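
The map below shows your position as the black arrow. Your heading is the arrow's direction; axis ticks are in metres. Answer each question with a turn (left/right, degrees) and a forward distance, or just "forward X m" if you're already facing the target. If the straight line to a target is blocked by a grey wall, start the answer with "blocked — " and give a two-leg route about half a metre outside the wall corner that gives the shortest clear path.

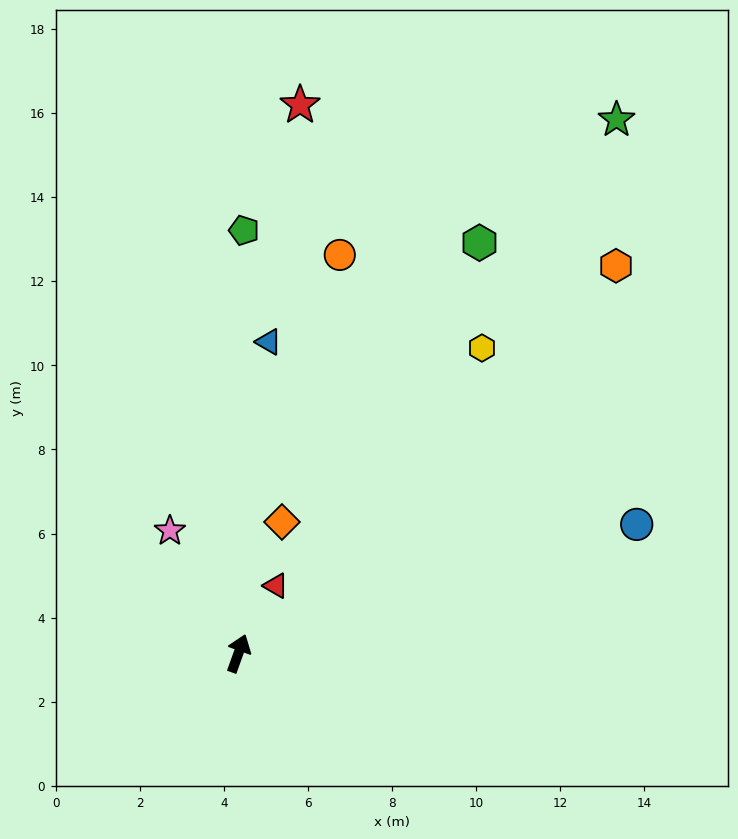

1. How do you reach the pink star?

turn left 49°, forward 3.3 m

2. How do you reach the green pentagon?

turn left 19°, forward 10.1 m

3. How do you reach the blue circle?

turn right 52°, forward 10.0 m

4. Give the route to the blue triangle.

turn left 14°, forward 7.4 m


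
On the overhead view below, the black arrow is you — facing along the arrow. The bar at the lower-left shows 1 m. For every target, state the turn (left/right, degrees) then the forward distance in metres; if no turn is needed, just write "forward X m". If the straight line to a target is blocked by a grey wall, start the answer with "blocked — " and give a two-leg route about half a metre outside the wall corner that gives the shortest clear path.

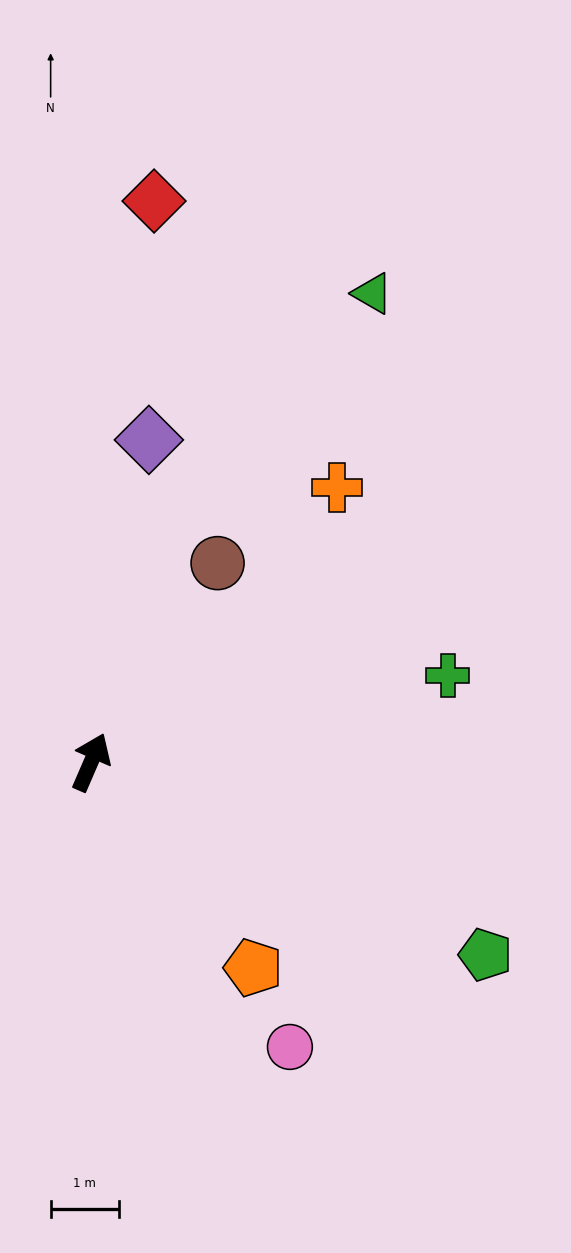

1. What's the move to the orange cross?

turn right 18°, forward 5.4 m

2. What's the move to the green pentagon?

turn right 93°, forward 6.4 m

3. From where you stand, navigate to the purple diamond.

turn left 13°, forward 4.8 m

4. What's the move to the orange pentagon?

turn right 118°, forward 3.8 m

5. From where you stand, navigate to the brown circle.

turn right 9°, forward 3.4 m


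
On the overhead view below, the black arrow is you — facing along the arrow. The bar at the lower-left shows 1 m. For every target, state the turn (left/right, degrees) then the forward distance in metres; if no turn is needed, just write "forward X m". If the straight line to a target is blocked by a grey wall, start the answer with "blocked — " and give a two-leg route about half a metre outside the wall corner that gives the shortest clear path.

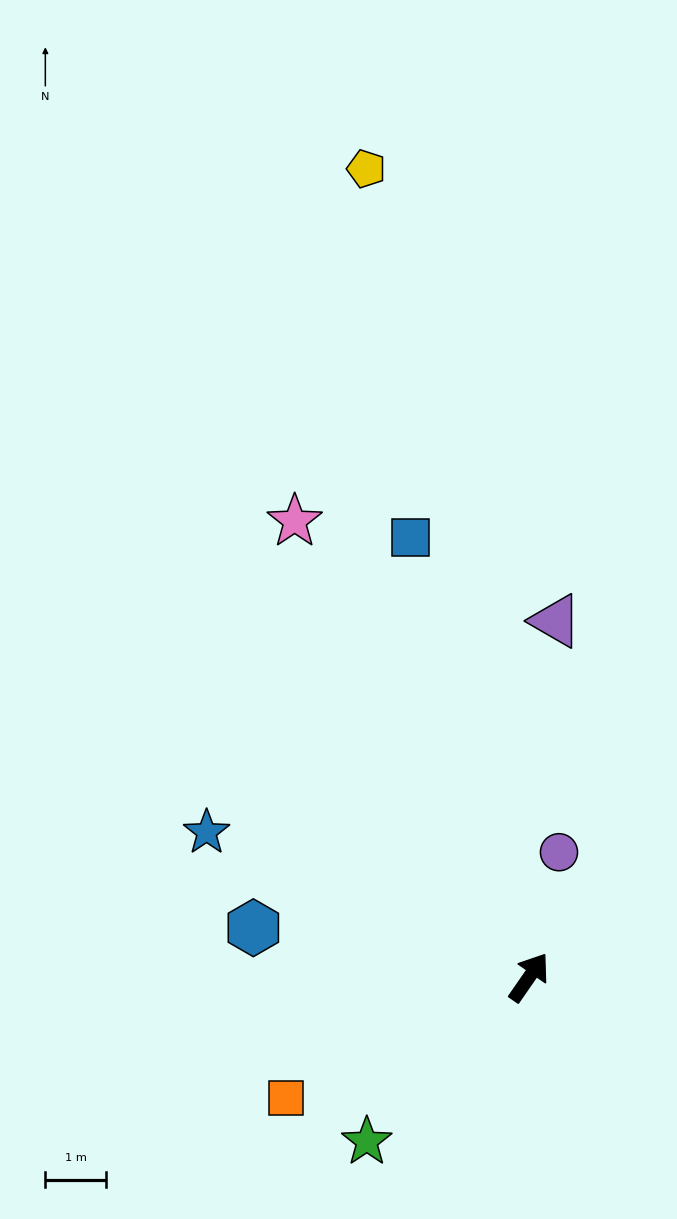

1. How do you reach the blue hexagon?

turn left 115°, forward 4.6 m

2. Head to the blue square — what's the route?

turn left 50°, forward 7.6 m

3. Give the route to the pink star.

turn left 62°, forward 8.5 m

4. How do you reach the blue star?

turn left 100°, forward 5.9 m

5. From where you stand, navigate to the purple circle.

turn left 21°, forward 2.1 m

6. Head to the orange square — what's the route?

turn left 151°, forward 4.5 m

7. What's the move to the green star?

turn left 170°, forward 3.8 m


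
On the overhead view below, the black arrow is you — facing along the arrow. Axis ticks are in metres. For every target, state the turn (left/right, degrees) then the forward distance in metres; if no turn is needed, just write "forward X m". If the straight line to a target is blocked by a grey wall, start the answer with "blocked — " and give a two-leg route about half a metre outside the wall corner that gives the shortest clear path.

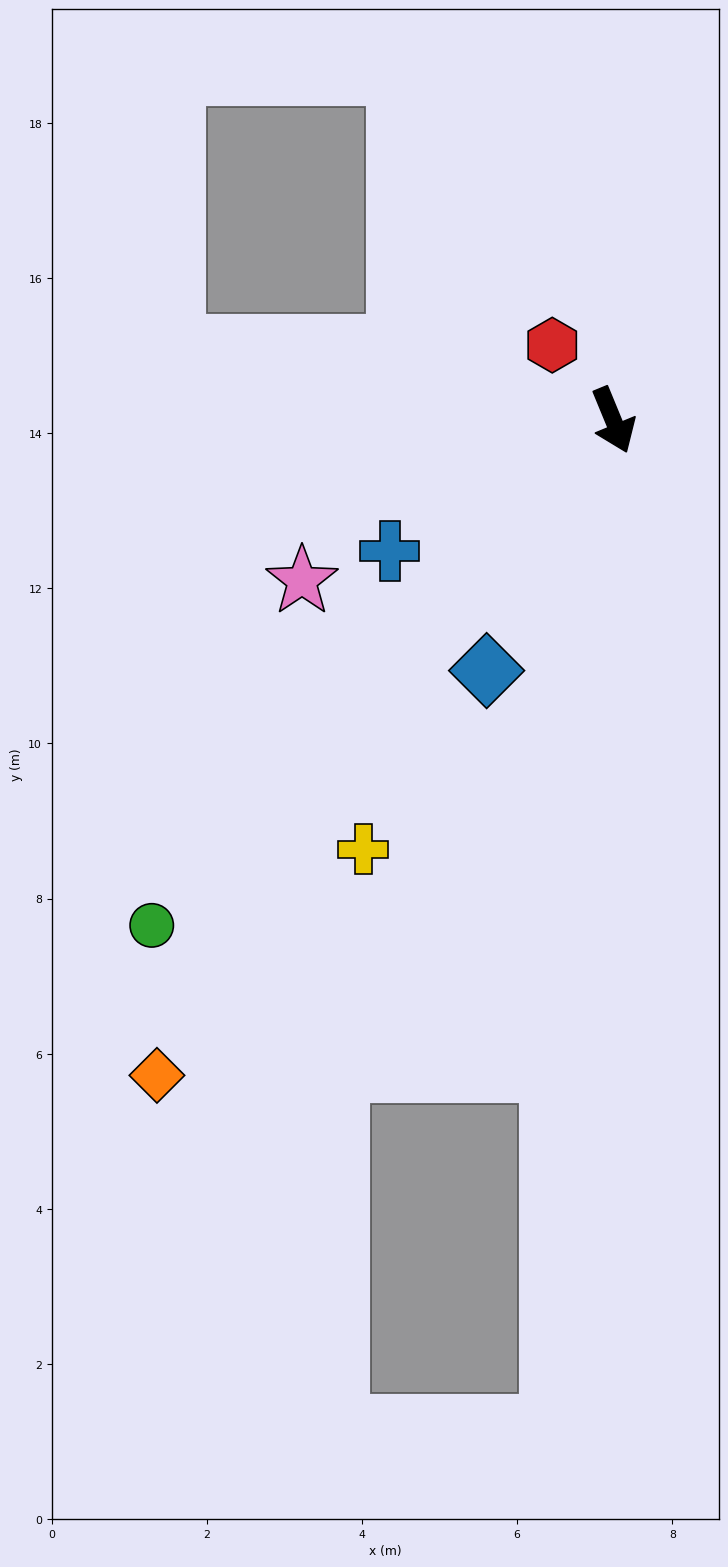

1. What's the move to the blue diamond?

turn right 49°, forward 3.6 m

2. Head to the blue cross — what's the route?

turn right 82°, forward 3.3 m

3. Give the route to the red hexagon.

turn right 163°, forward 1.2 m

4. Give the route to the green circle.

turn right 65°, forward 8.8 m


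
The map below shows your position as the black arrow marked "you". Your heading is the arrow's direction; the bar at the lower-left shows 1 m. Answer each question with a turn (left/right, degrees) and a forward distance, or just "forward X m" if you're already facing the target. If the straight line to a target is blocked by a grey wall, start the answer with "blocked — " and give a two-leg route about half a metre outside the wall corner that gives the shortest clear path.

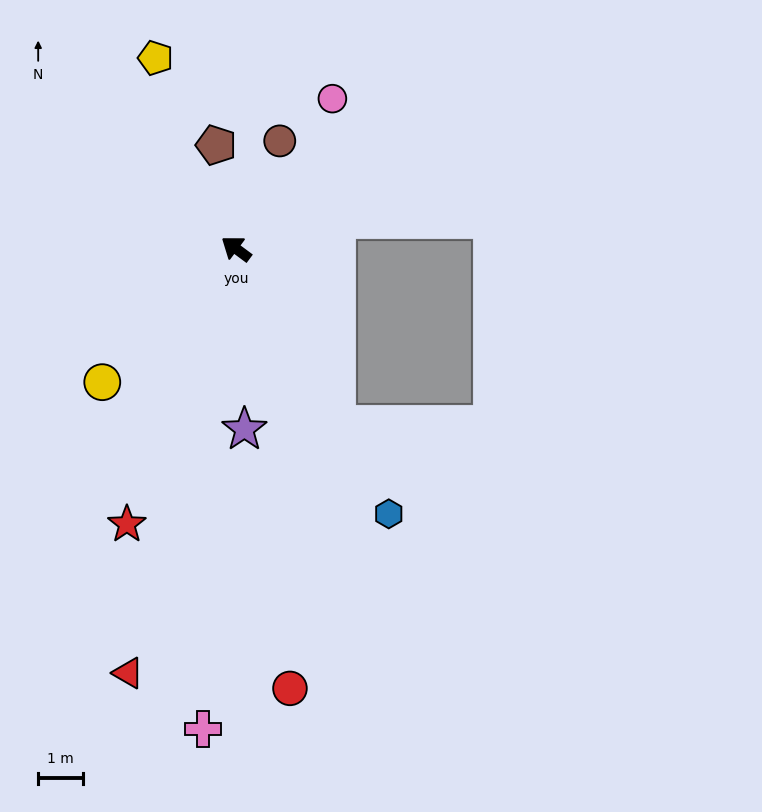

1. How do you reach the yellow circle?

turn left 82°, forward 4.2 m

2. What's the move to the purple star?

turn left 129°, forward 4.0 m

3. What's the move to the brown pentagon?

turn right 43°, forward 2.3 m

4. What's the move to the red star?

turn left 105°, forward 6.6 m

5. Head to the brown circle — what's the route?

turn right 75°, forward 2.6 m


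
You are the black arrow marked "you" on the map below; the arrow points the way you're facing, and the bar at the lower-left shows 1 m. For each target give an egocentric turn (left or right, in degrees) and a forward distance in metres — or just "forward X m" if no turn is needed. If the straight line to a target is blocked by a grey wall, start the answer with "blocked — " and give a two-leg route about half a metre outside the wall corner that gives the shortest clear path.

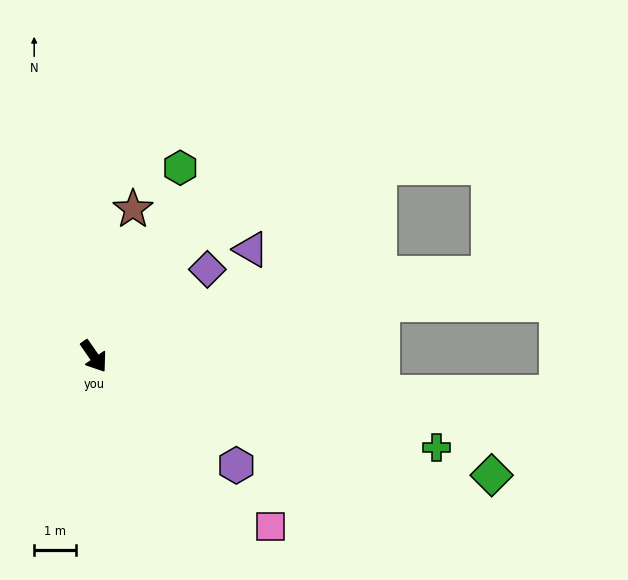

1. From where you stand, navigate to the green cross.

turn left 40°, forward 8.5 m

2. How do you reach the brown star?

turn left 130°, forward 3.7 m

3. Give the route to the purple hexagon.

turn left 18°, forward 4.3 m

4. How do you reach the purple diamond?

turn left 93°, forward 3.4 m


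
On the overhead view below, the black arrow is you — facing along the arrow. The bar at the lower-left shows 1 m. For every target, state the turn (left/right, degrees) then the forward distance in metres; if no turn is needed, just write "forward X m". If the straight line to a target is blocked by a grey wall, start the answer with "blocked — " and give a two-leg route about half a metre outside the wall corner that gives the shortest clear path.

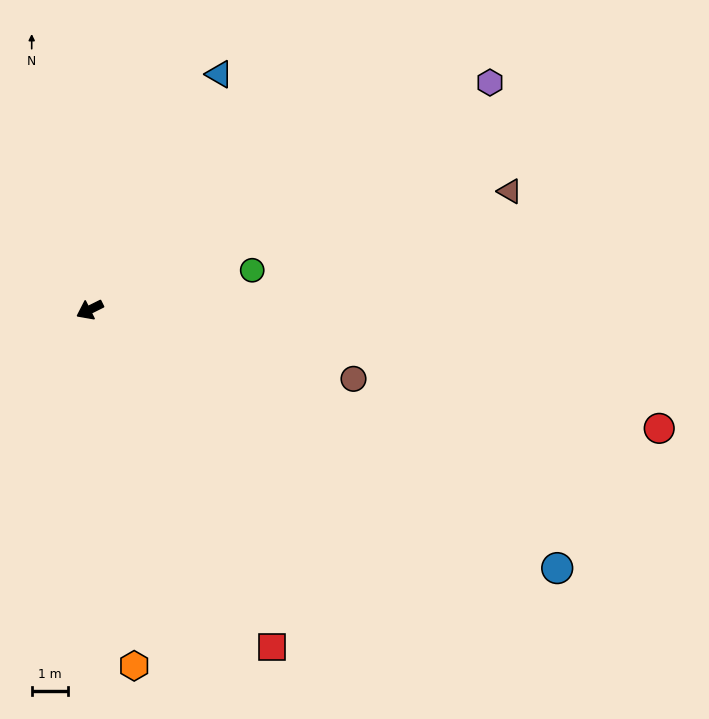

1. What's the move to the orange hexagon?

turn left 71°, forward 9.8 m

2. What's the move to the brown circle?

turn left 139°, forward 7.5 m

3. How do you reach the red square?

turn left 92°, forward 10.5 m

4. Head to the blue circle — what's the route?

turn left 125°, forward 14.6 m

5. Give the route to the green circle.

turn left 167°, forward 4.6 m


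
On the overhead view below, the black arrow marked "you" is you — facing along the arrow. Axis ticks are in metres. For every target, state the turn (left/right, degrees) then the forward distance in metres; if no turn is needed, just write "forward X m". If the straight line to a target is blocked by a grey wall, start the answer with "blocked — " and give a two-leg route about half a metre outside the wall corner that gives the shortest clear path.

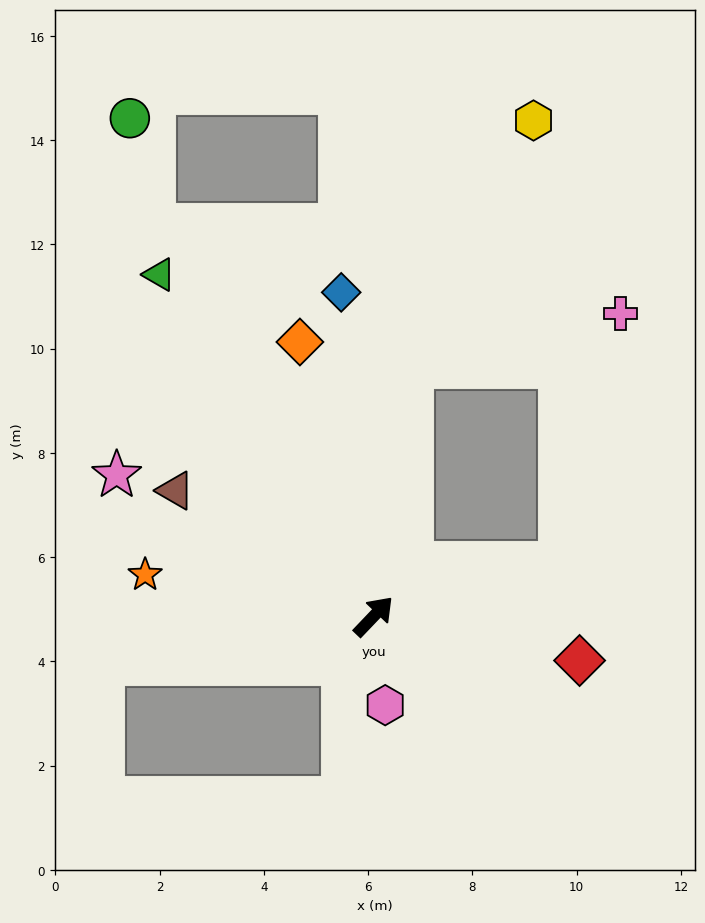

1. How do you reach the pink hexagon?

turn right 129°, forward 1.7 m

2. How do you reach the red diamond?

turn right 58°, forward 4.0 m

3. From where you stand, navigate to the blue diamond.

turn left 49°, forward 6.2 m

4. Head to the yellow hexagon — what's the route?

blocked — turn left 35°, forward 4.8 m, then turn right 18°, forward 5.3 m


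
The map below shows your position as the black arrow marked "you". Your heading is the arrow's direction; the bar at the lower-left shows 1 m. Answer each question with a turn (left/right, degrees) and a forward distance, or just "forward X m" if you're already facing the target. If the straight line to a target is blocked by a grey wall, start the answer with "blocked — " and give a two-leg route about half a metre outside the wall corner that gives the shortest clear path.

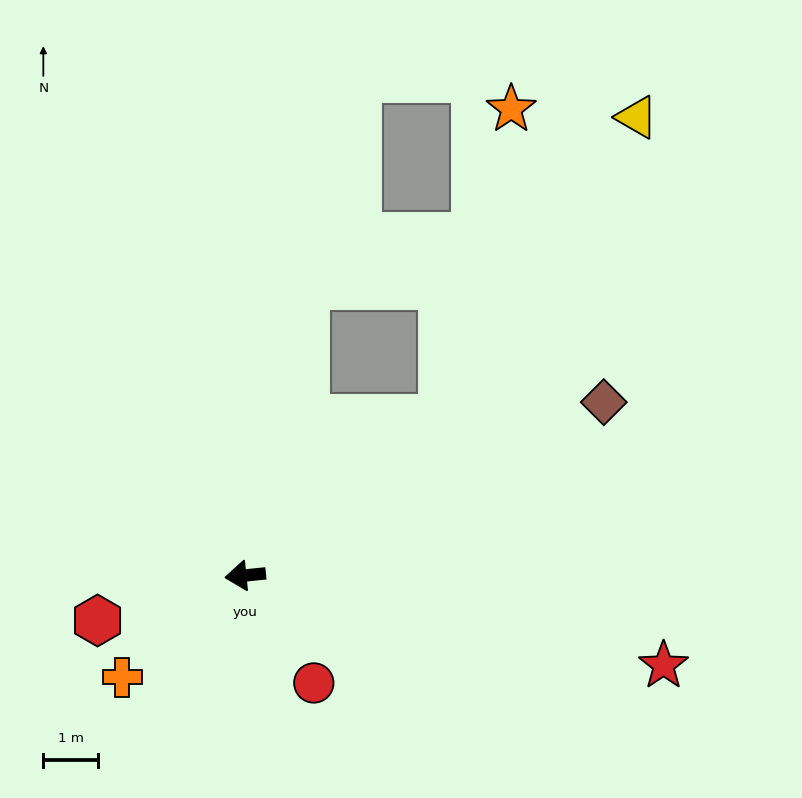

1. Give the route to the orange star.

blocked — turn right 147°, forward 4.7 m, then turn left 38°, forward 5.8 m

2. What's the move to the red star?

turn left 162°, forward 7.9 m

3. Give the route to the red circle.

turn left 117°, forward 2.3 m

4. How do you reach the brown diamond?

turn right 160°, forward 7.3 m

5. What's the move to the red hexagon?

turn left 11°, forward 2.8 m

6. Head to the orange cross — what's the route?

turn left 34°, forward 2.9 m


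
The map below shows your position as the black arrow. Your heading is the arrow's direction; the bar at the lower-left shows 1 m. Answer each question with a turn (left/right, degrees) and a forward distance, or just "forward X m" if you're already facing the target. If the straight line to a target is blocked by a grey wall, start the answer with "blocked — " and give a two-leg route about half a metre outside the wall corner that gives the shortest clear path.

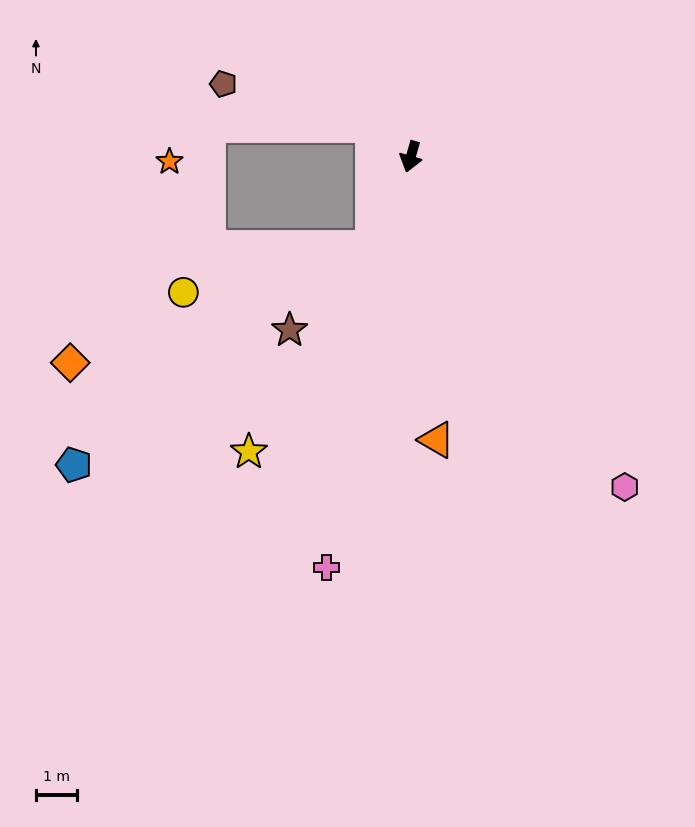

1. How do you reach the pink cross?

turn left 4°, forward 10.2 m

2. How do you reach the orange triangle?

turn left 21°, forward 6.9 m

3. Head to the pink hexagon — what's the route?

turn left 49°, forward 9.5 m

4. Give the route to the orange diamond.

blocked — turn right 7°, forward 2.4 m, then turn right 46°, forward 7.9 m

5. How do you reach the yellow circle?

blocked — turn right 7°, forward 2.4 m, then turn right 54°, forward 4.7 m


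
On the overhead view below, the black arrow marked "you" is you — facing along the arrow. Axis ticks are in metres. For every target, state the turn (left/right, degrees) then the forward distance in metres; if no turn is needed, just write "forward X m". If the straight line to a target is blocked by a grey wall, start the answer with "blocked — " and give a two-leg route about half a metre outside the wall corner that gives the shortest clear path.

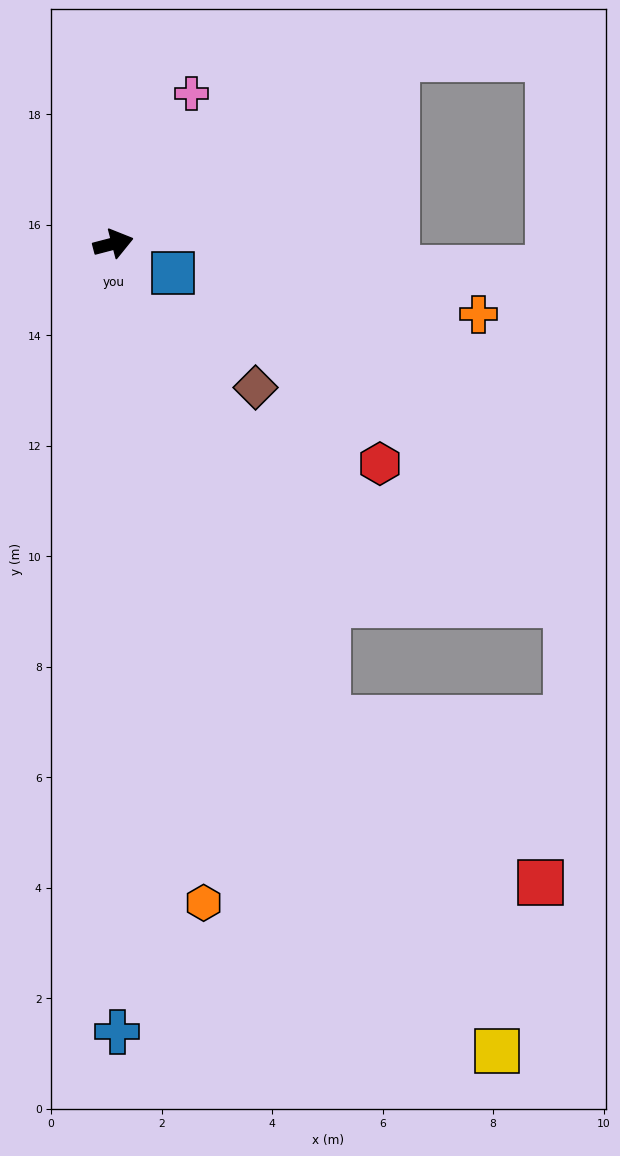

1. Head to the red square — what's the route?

blocked — turn right 80°, forward 9.4 m, then turn left 28°, forward 4.9 m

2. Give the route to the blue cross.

turn right 104°, forward 14.3 m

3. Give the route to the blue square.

turn right 41°, forward 1.2 m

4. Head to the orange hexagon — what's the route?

turn right 97°, forward 12.0 m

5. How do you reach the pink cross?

turn left 48°, forward 3.1 m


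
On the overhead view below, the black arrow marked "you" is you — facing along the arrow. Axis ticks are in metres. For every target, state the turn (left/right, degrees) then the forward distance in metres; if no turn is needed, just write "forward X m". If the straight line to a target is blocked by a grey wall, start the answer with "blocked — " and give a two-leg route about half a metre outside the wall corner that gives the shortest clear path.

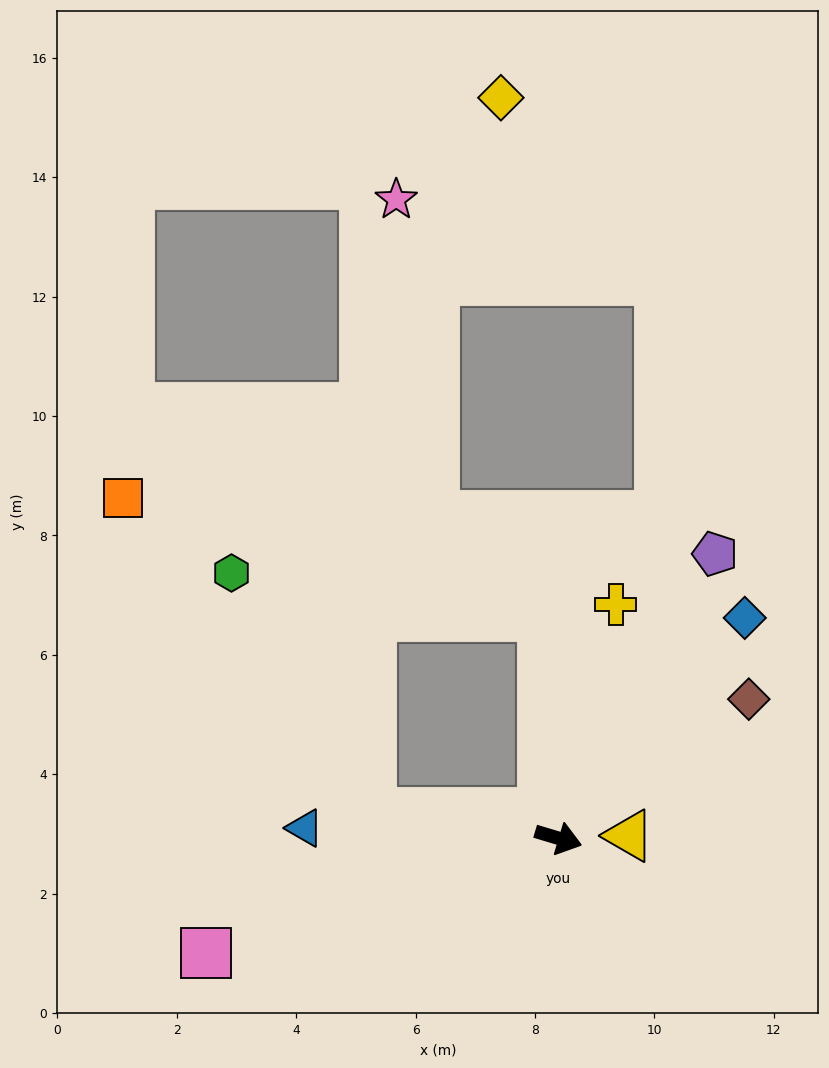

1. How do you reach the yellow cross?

turn left 93°, forward 4.0 m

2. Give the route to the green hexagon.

blocked — turn right 171°, forward 3.2 m, then turn right 52°, forward 4.6 m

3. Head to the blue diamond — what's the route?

turn left 66°, forward 4.8 m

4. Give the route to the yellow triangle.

turn left 19°, forward 1.2 m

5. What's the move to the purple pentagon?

turn left 78°, forward 5.4 m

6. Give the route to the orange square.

blocked — turn right 171°, forward 3.2 m, then turn right 44°, forward 6.7 m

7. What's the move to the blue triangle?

turn right 166°, forward 4.3 m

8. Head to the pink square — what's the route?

turn right 145°, forward 6.2 m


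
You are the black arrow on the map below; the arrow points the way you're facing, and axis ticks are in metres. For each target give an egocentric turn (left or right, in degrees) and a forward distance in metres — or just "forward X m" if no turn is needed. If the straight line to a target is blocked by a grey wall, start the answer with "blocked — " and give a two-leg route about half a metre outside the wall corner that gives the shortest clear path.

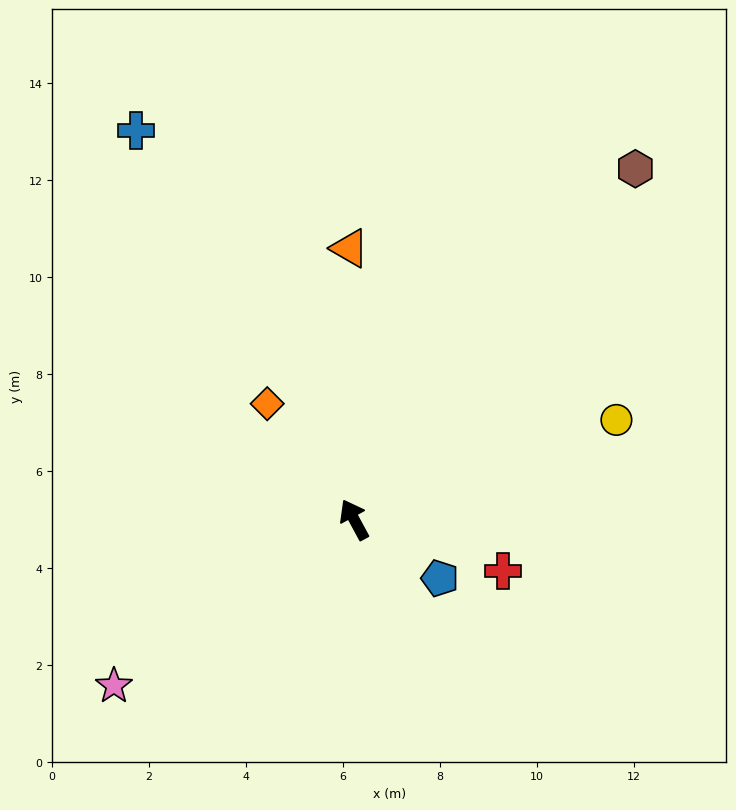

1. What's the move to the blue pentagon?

turn right 153°, forward 2.1 m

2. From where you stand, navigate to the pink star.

turn left 96°, forward 6.0 m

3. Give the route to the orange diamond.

turn left 8°, forward 3.0 m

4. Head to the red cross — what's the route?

turn right 137°, forward 3.2 m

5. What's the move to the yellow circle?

turn right 98°, forward 5.8 m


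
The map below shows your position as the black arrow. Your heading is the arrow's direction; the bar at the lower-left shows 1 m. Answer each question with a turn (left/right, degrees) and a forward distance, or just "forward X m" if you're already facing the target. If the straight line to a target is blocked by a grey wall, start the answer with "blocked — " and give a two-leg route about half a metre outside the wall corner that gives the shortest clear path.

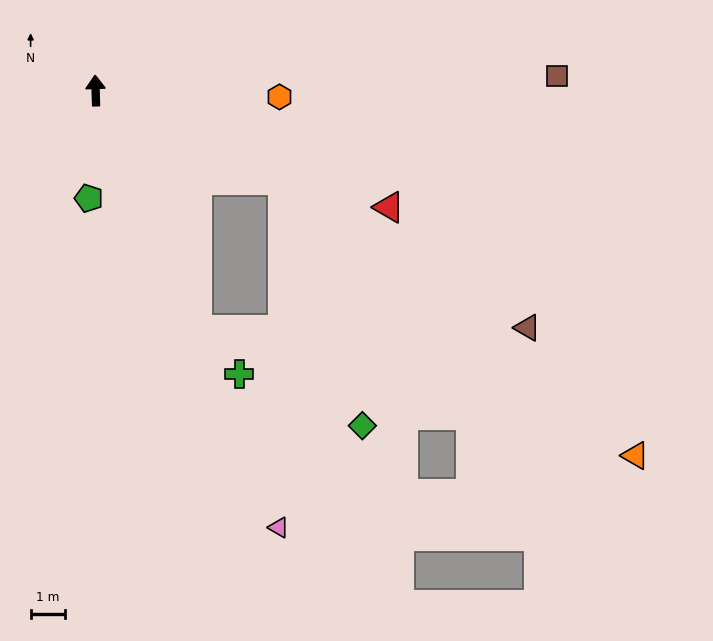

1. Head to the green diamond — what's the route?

blocked — turn right 118°, forward 6.0 m, then turn right 46°, forward 7.4 m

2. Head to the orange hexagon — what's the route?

turn right 94°, forward 5.3 m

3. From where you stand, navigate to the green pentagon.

turn left 175°, forward 3.1 m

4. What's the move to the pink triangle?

turn right 159°, forward 13.6 m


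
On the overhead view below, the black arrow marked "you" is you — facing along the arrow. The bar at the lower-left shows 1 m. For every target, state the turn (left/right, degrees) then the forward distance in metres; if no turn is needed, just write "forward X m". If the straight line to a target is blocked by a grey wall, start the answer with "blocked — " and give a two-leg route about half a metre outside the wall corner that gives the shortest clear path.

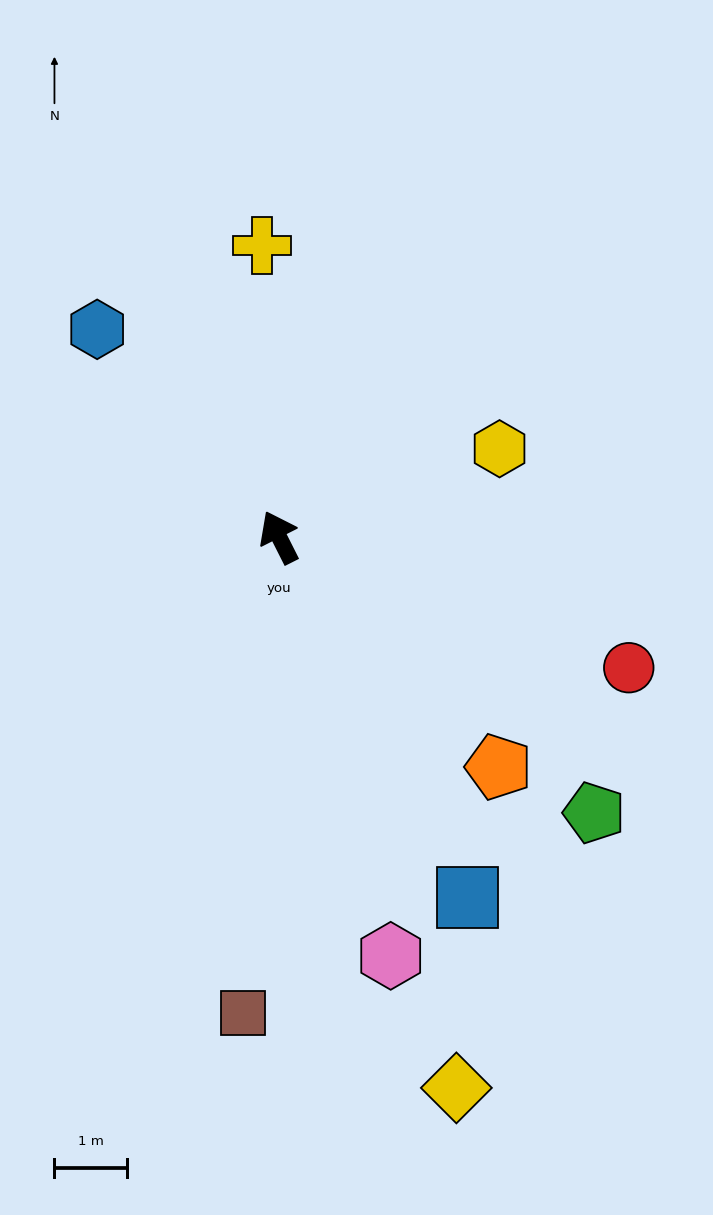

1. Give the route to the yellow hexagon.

turn right 95°, forward 3.3 m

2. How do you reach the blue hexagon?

turn left 14°, forward 3.8 m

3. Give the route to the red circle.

turn right 137°, forward 5.1 m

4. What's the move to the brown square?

turn left 149°, forward 6.6 m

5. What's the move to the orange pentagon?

turn right 163°, forward 4.4 m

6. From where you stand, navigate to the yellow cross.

turn right 23°, forward 4.0 m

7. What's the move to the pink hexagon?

turn left 168°, forward 5.9 m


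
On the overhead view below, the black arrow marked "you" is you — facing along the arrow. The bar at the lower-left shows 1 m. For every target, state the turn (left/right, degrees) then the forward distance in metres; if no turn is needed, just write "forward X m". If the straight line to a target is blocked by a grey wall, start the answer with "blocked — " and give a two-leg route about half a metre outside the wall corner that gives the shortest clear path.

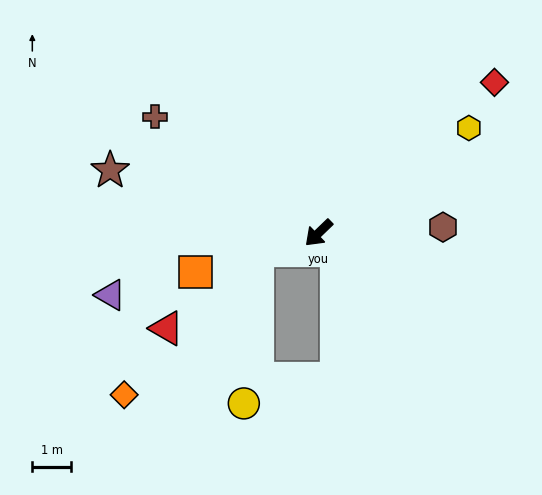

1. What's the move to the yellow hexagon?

turn left 171°, forward 4.8 m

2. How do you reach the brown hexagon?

turn left 139°, forward 3.2 m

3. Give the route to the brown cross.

turn right 79°, forward 5.2 m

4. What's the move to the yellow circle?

blocked — turn right 27°, forward 1.6 m, then turn left 68°, forward 4.0 m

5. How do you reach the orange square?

turn right 26°, forward 3.4 m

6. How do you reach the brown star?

turn right 61°, forward 5.7 m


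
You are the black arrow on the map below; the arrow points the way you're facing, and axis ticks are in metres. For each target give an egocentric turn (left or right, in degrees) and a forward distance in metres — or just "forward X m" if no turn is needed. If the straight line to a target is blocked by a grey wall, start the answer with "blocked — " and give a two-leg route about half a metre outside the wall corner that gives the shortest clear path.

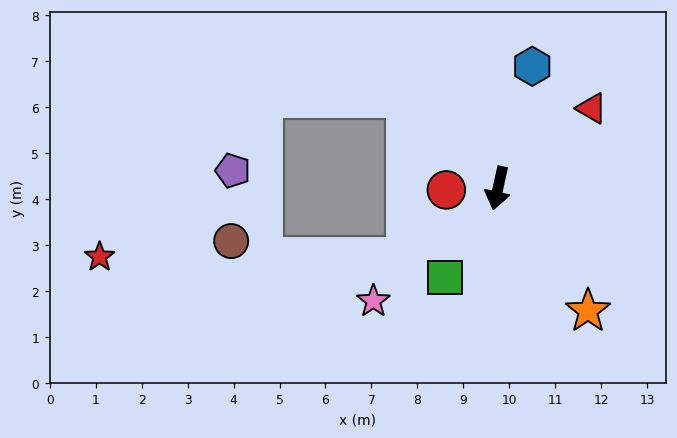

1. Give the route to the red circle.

turn right 76°, forward 1.1 m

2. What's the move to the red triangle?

turn left 143°, forward 2.7 m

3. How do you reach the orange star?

turn left 49°, forward 3.3 m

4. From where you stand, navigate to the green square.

turn right 18°, forward 2.3 m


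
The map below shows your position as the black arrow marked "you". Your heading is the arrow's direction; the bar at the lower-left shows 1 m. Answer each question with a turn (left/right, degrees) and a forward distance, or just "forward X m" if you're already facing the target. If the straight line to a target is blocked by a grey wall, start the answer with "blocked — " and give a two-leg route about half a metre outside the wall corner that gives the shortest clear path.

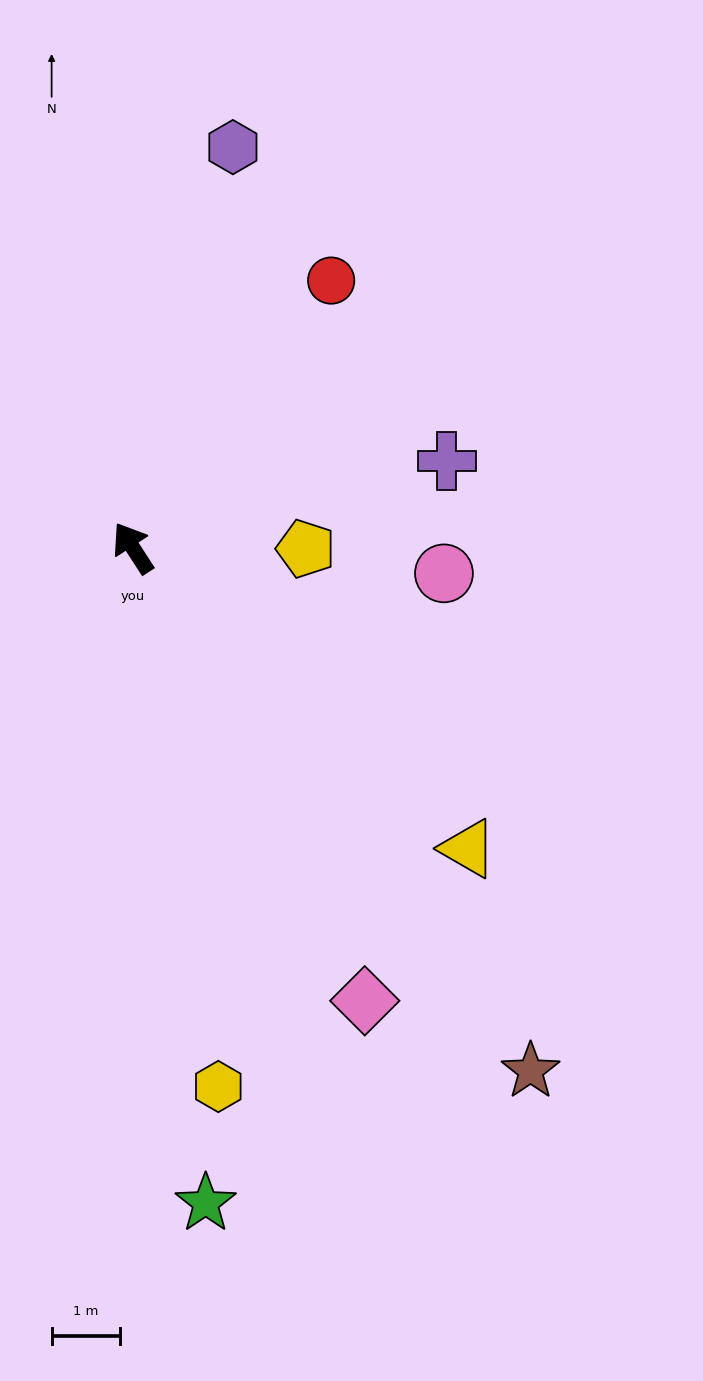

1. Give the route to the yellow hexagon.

turn left 156°, forward 8.0 m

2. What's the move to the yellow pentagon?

turn right 123°, forward 2.5 m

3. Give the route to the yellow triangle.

turn right 165°, forward 6.6 m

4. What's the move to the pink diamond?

turn left 174°, forward 7.4 m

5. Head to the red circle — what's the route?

turn right 70°, forward 4.9 m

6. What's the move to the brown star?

turn right 176°, forward 9.6 m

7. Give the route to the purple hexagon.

turn right 47°, forward 6.0 m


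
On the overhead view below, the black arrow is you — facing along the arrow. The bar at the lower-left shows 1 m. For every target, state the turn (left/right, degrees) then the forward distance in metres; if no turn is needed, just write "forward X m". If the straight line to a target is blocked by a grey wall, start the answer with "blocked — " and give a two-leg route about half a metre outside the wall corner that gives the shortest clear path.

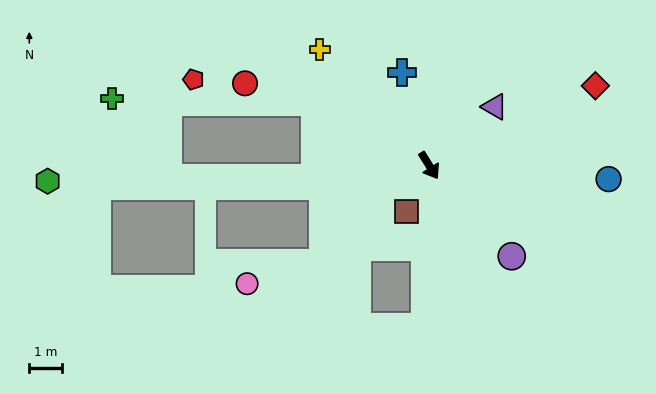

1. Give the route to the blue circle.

turn left 54°, forward 5.5 m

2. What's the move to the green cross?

blocked — turn right 151°, forward 4.0 m, then turn left 28°, forward 6.2 m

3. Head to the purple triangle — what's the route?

turn left 100°, forward 2.7 m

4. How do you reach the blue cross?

turn left 164°, forward 3.0 m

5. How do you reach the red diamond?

turn left 84°, forward 5.6 m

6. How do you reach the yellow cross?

turn right 169°, forward 4.9 m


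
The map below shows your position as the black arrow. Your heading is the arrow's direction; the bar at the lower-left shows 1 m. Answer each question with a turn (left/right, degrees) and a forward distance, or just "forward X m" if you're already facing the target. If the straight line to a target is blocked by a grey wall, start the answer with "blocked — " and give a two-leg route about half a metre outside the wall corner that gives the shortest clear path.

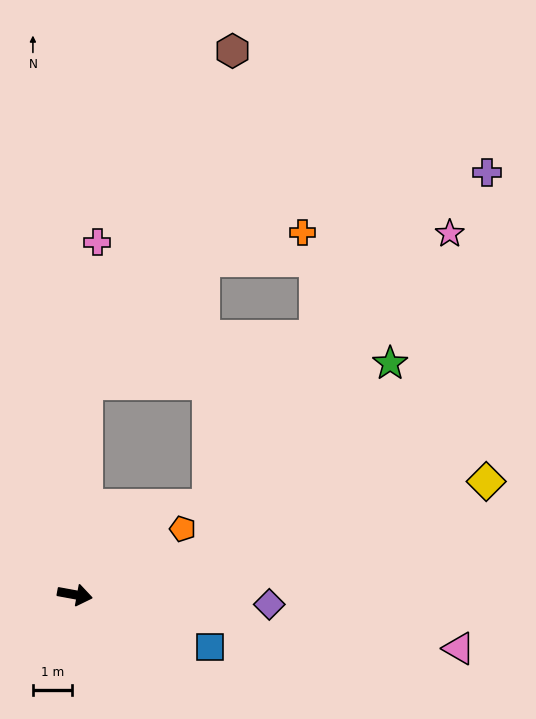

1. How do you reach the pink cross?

turn left 97°, forward 9.1 m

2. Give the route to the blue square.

turn right 11°, forward 3.7 m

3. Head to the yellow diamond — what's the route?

turn left 26°, forward 11.0 m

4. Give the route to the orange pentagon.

turn left 42°, forward 3.2 m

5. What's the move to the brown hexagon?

blocked — turn left 97°, forward 5.4 m, then turn right 20°, forward 9.3 m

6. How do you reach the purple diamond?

turn left 8°, forward 5.0 m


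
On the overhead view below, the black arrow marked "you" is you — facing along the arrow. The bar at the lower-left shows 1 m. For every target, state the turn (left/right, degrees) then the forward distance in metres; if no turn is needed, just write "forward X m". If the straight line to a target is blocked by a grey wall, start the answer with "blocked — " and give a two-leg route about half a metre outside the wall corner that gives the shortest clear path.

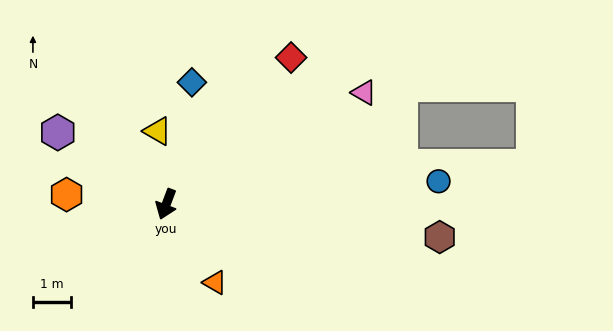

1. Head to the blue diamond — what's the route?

turn right 171°, forward 3.2 m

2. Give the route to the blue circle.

turn left 116°, forward 7.1 m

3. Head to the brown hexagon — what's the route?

turn left 104°, forward 7.1 m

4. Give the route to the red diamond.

turn left 160°, forward 5.0 m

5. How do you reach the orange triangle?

turn left 53°, forward 2.4 m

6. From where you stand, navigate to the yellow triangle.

turn right 153°, forward 1.9 m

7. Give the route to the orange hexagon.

turn right 75°, forward 2.6 m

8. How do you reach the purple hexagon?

turn right 103°, forward 3.4 m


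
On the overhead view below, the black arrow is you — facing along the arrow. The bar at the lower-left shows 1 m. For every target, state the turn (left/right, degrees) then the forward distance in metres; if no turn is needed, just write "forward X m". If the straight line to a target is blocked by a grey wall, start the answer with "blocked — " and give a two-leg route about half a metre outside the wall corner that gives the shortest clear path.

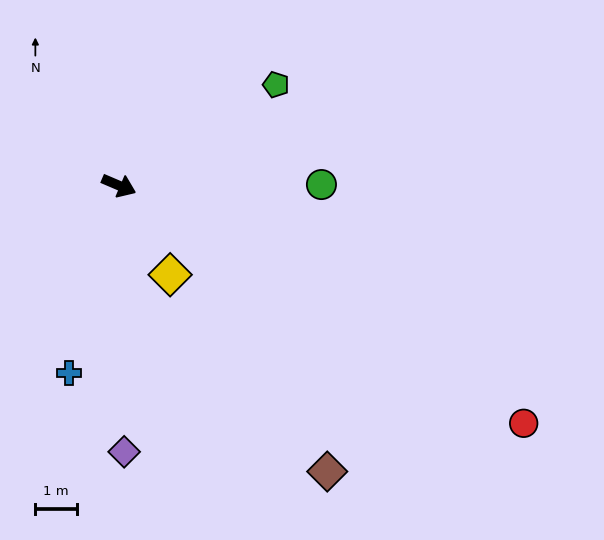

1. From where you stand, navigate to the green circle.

turn left 23°, forward 4.9 m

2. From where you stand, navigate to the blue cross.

turn right 82°, forward 4.7 m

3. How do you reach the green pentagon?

turn left 56°, forward 4.5 m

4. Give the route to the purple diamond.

turn right 66°, forward 6.5 m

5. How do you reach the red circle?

turn right 7°, forward 11.4 m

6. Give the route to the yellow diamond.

turn right 37°, forward 2.5 m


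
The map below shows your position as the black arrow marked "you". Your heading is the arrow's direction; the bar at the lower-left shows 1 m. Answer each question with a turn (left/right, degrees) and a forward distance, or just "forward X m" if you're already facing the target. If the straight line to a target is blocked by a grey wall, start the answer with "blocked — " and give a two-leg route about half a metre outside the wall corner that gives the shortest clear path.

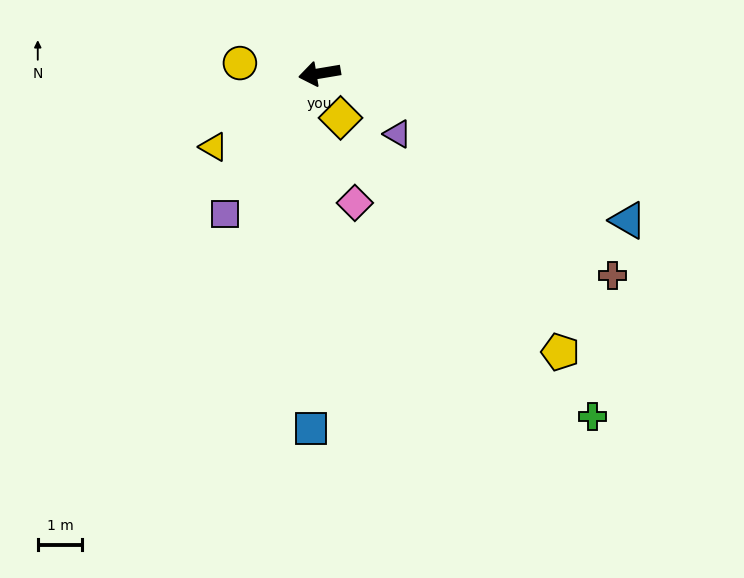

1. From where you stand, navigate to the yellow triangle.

turn left 25°, forward 2.9 m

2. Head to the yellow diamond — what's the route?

turn left 106°, forward 1.1 m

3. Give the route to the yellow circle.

turn right 17°, forward 1.8 m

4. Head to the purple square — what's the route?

turn left 47°, forward 3.8 m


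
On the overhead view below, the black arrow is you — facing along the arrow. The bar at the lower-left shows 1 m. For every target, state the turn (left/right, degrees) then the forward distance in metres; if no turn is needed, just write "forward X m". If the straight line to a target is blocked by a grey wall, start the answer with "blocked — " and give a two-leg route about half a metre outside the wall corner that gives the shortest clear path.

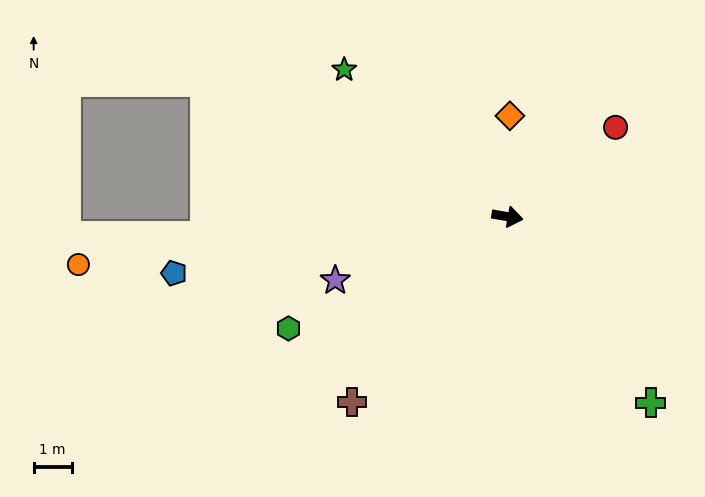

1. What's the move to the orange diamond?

turn left 98°, forward 2.7 m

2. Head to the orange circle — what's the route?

turn right 164°, forward 11.4 m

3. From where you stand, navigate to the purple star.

turn right 150°, forward 4.8 m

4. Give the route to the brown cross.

turn right 120°, forward 6.4 m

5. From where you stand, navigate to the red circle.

turn left 49°, forward 3.7 m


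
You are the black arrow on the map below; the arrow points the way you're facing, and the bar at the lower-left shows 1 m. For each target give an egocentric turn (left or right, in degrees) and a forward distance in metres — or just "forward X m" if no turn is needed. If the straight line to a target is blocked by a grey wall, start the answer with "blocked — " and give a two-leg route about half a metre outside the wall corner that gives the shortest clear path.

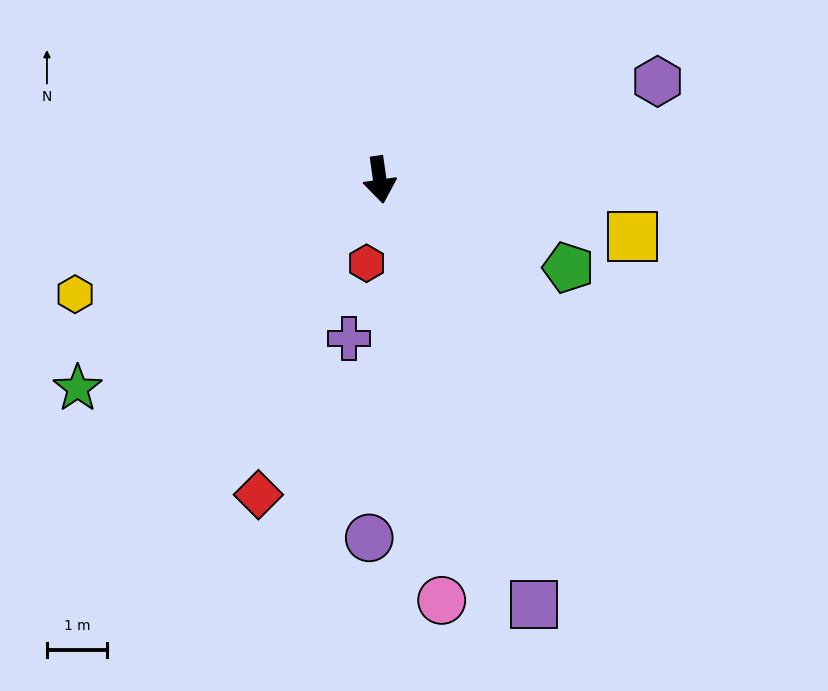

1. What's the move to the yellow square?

turn left 69°, forward 4.3 m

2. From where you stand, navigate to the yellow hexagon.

turn right 78°, forward 5.4 m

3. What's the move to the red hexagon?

turn right 17°, forward 1.4 m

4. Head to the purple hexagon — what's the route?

turn left 101°, forward 4.9 m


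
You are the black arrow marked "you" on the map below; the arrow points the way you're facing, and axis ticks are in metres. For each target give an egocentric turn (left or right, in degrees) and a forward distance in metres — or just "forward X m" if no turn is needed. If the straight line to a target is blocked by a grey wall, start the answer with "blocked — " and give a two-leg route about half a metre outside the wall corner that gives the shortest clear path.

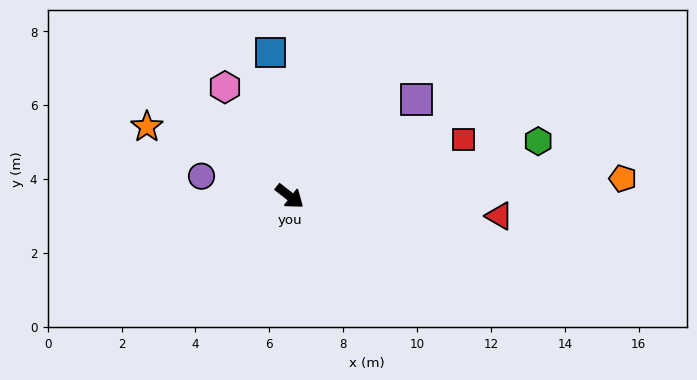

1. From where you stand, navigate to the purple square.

turn left 75°, forward 4.3 m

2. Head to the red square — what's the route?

turn left 56°, forward 5.0 m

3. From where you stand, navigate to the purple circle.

turn right 155°, forward 2.4 m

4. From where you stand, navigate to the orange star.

turn right 168°, forward 4.3 m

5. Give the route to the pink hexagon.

turn left 159°, forward 3.4 m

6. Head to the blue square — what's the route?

turn left 136°, forward 3.9 m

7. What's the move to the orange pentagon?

turn left 41°, forward 9.0 m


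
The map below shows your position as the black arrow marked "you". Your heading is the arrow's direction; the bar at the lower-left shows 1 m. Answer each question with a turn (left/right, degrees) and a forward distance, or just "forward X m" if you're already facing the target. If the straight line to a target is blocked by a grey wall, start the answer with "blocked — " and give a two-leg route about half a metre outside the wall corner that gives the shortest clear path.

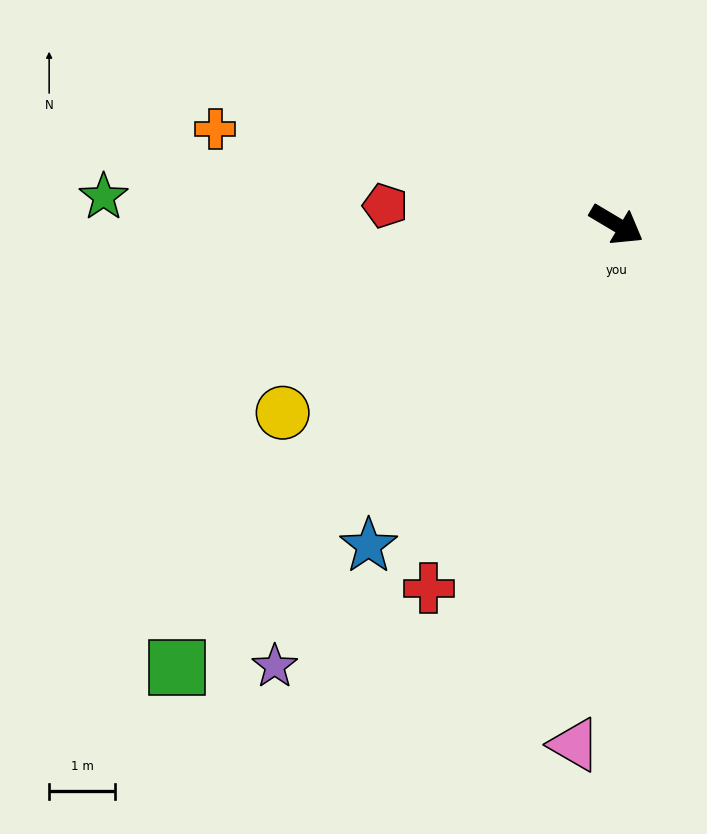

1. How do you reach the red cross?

turn right 86°, forward 6.2 m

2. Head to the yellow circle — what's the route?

turn right 120°, forward 5.8 m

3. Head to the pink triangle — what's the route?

turn right 64°, forward 7.9 m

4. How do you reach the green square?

turn right 104°, forward 9.4 m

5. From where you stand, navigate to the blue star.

turn right 97°, forward 6.1 m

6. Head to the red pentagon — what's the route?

turn right 154°, forward 3.5 m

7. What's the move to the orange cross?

turn right 163°, forward 6.2 m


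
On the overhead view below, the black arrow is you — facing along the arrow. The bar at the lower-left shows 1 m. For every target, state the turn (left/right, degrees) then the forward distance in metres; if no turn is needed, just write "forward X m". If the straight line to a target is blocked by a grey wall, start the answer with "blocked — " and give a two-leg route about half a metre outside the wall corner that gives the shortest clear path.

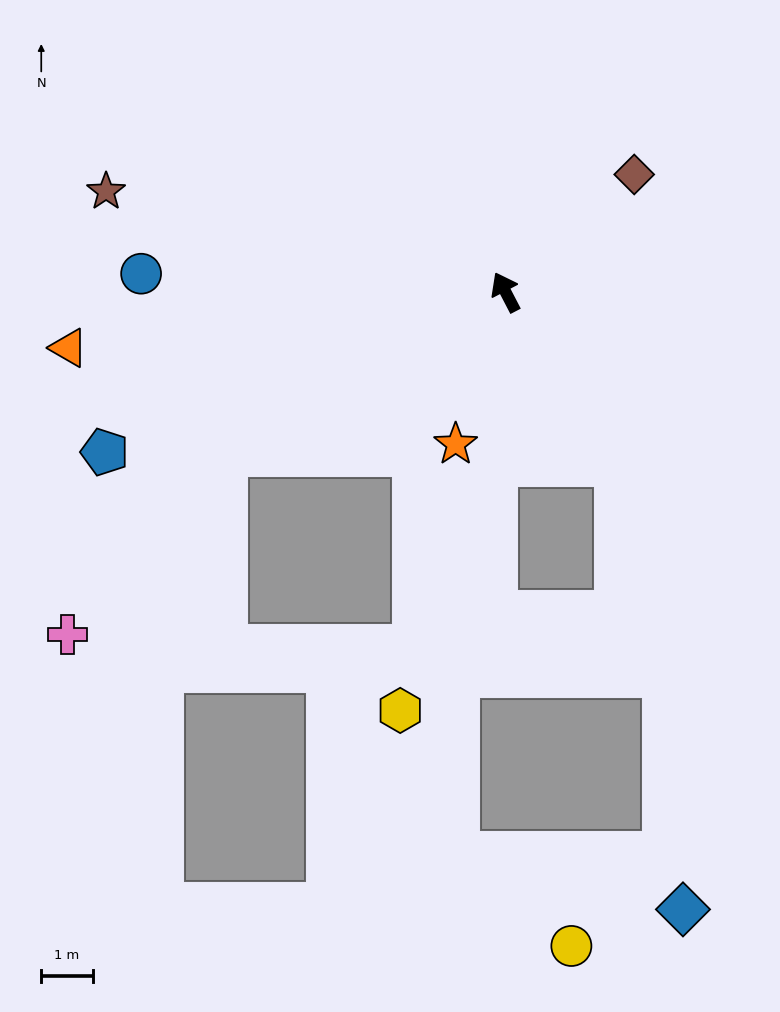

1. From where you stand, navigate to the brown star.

turn left 48°, forward 8.0 m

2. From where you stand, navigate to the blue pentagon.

turn left 84°, forward 8.4 m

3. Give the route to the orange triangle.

turn left 70°, forward 8.6 m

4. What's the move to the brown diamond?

turn right 75°, forward 3.4 m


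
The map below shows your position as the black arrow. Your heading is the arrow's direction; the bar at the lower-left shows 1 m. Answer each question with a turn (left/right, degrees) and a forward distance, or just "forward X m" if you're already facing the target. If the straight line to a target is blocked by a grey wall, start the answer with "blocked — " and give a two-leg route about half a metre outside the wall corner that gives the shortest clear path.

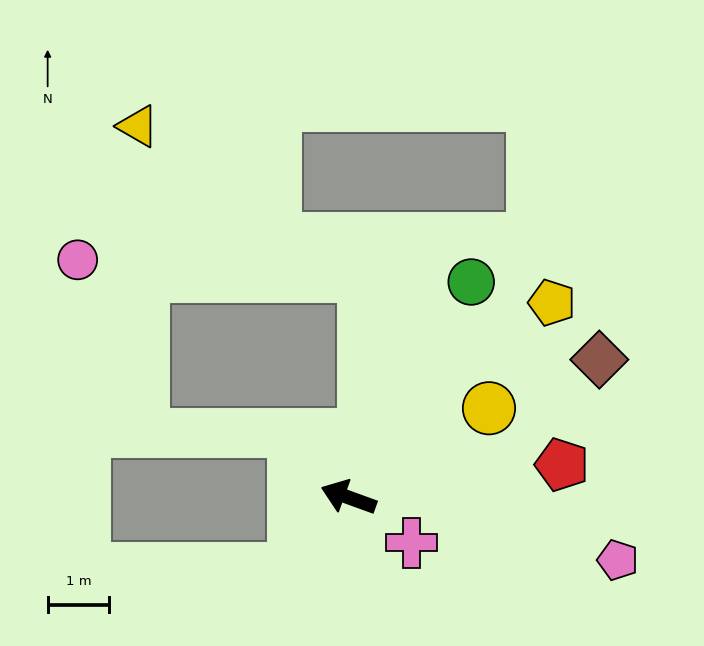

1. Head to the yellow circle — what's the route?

turn right 128°, forward 2.7 m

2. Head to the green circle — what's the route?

turn right 100°, forward 4.0 m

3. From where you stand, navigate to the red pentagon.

turn right 151°, forward 3.5 m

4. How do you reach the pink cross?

turn left 164°, forward 1.3 m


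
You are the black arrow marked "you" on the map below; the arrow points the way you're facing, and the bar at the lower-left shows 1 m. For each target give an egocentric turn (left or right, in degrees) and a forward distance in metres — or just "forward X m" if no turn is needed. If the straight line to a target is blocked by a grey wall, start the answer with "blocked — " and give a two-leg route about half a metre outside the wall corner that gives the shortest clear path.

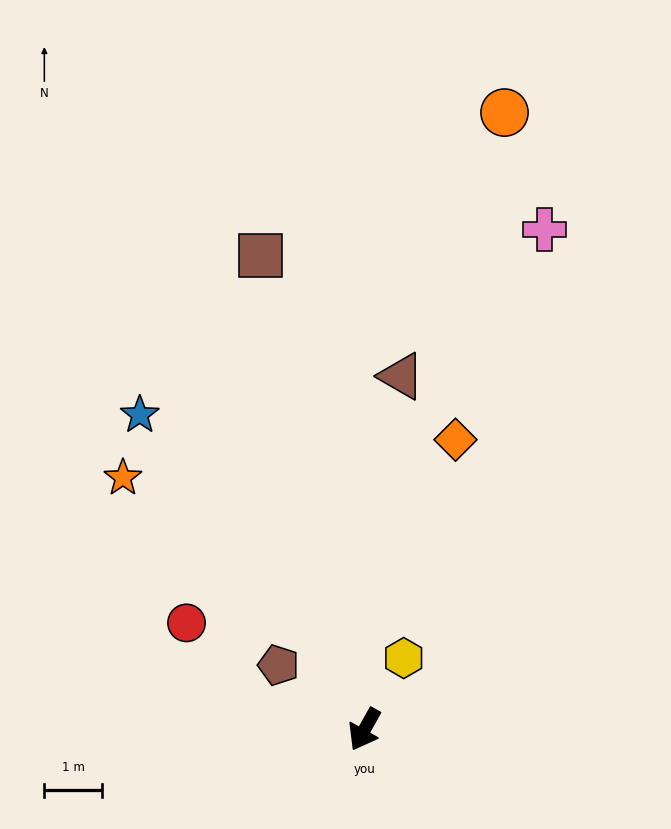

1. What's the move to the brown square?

turn right 138°, forward 8.4 m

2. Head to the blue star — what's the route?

turn right 115°, forward 6.7 m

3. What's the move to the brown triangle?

turn right 157°, forward 6.1 m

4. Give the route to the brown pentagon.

turn right 98°, forward 1.8 m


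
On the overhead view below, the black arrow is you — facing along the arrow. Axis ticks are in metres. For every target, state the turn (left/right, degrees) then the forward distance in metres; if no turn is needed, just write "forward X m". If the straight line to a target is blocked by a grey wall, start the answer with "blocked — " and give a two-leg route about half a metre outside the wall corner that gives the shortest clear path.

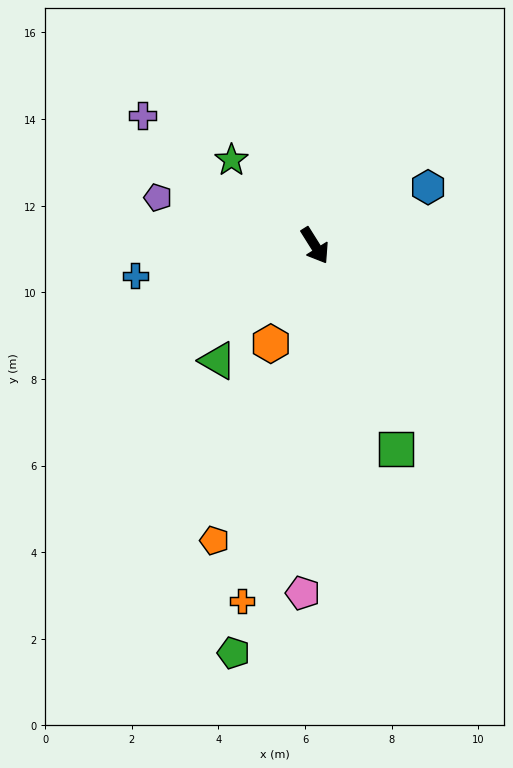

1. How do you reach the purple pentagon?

turn right 139°, forward 3.8 m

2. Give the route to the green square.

turn right 10°, forward 5.1 m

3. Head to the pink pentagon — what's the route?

turn right 34°, forward 8.0 m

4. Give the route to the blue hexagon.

turn left 85°, forward 2.9 m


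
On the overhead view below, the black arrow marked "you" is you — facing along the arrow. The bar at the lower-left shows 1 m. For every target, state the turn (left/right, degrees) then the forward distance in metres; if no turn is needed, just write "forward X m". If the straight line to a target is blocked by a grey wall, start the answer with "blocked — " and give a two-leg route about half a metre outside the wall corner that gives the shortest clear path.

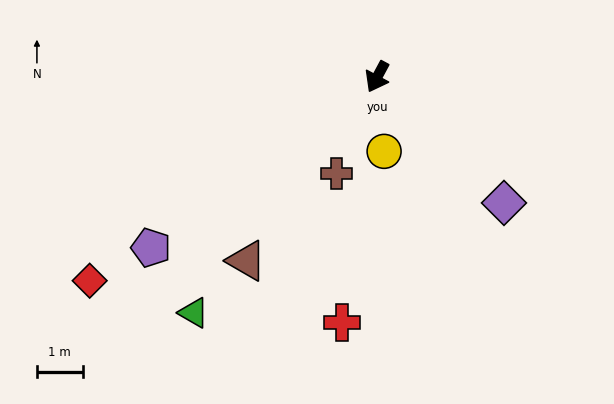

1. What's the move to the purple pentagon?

turn right 25°, forward 6.2 m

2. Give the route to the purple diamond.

turn left 73°, forward 3.9 m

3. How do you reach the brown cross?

turn left 5°, forward 2.3 m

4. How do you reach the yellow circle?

turn left 34°, forward 1.6 m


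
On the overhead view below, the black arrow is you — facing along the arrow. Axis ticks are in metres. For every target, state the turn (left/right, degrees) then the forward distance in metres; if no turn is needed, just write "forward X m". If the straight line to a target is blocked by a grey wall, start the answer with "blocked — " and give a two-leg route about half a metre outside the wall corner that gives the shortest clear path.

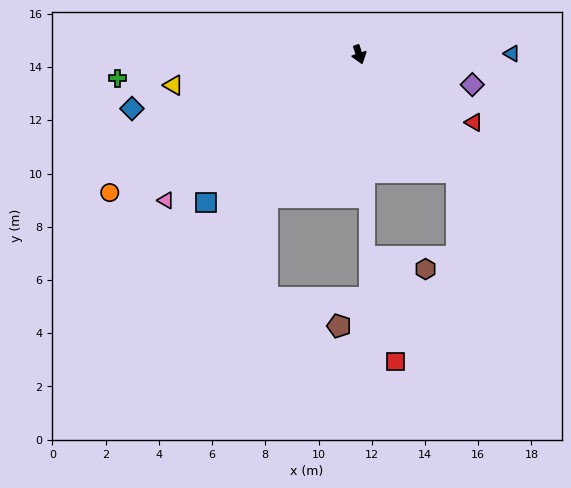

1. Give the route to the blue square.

turn right 64°, forward 8.0 m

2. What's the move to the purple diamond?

turn left 57°, forward 4.4 m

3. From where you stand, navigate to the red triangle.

turn left 41°, forward 5.0 m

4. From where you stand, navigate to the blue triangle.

turn left 72°, forward 5.7 m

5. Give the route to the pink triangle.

turn right 71°, forward 9.1 m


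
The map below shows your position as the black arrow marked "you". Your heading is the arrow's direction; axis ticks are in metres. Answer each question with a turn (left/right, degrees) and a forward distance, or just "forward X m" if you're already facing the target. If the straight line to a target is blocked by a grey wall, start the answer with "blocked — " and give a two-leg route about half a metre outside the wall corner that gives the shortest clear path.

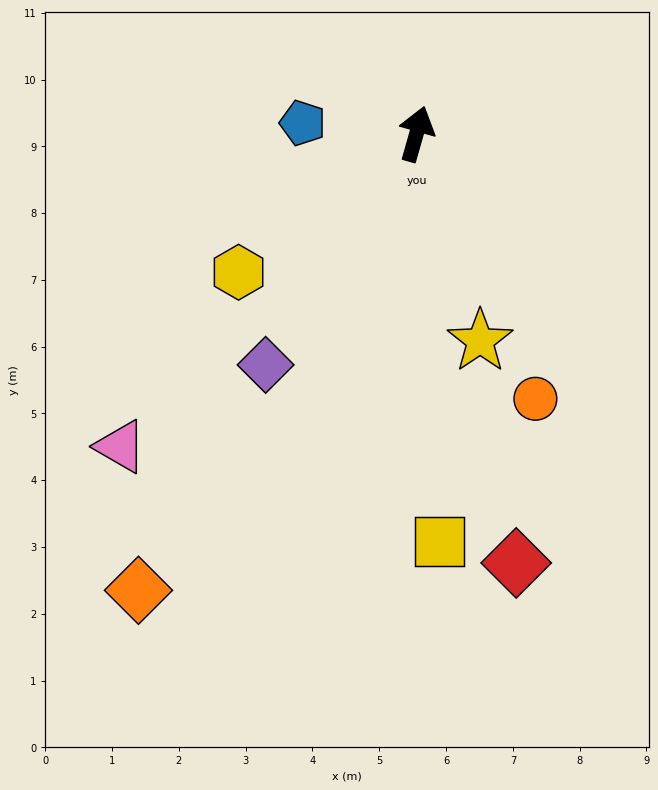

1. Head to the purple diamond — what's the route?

turn left 163°, forward 4.1 m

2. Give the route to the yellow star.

turn right 147°, forward 3.2 m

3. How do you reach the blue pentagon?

turn left 100°, forward 1.7 m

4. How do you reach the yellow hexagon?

turn left 144°, forward 3.4 m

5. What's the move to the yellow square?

turn right 161°, forward 6.1 m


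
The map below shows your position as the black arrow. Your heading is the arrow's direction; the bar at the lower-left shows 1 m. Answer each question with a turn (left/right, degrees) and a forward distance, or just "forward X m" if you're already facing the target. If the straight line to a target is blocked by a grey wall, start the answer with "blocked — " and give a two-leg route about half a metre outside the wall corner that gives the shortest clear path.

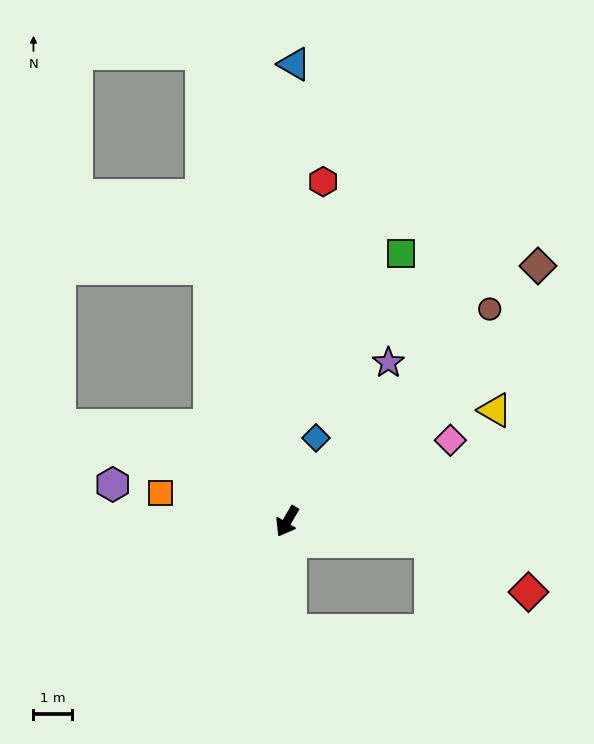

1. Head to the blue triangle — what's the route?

turn right 151°, forward 12.0 m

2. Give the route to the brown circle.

turn left 167°, forward 7.7 m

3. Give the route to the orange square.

turn right 73°, forward 3.4 m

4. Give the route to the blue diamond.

turn right 169°, forward 2.3 m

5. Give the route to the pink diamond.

turn left 147°, forward 4.8 m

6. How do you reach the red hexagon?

turn right 156°, forward 9.0 m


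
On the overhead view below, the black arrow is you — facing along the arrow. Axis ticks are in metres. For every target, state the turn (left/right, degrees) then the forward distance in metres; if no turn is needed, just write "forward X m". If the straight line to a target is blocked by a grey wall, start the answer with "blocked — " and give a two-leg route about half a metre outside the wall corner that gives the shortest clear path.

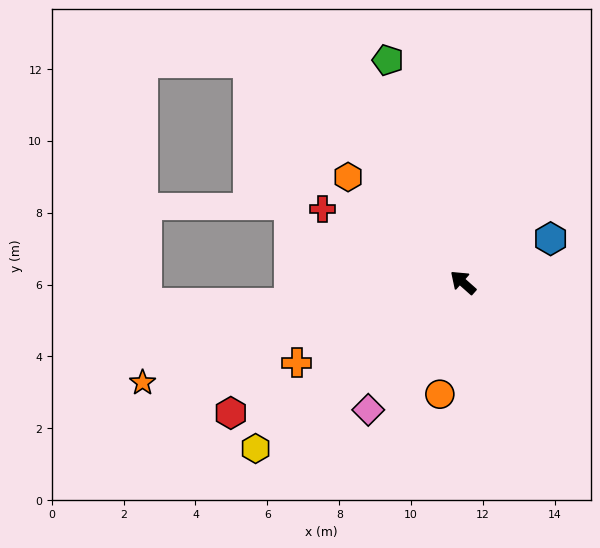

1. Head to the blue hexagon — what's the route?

turn right 112°, forward 2.7 m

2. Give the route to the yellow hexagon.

turn left 80°, forward 7.4 m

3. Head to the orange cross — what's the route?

turn left 67°, forward 5.1 m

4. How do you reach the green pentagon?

turn right 30°, forward 6.5 m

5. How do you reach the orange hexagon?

forward 4.3 m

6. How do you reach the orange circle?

turn left 120°, forward 3.2 m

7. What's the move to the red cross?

turn left 14°, forward 4.4 m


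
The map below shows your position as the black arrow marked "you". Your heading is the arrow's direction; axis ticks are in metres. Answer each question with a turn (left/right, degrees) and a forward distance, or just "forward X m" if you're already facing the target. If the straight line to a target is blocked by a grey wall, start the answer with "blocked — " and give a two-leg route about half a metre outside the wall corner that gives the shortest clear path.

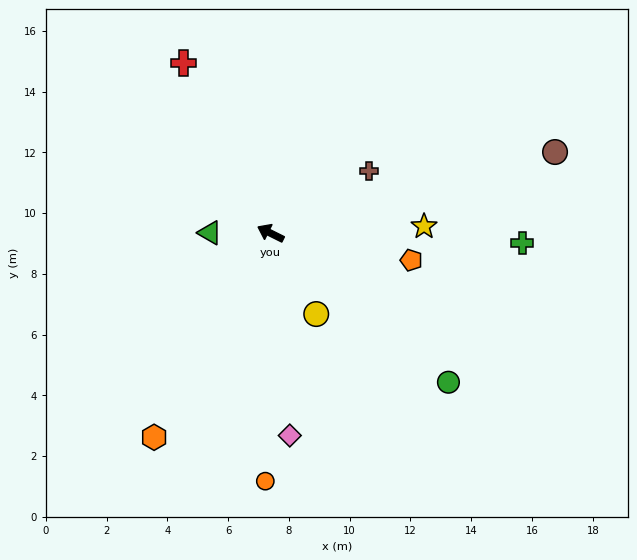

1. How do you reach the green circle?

turn left 167°, forward 7.6 m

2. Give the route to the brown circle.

turn right 138°, forward 9.7 m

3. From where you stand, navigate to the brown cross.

turn right 121°, forward 3.8 m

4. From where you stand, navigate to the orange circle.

turn left 115°, forward 8.2 m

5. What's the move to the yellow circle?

turn left 146°, forward 3.1 m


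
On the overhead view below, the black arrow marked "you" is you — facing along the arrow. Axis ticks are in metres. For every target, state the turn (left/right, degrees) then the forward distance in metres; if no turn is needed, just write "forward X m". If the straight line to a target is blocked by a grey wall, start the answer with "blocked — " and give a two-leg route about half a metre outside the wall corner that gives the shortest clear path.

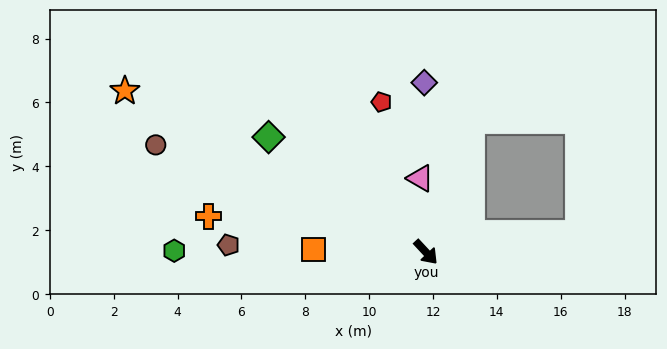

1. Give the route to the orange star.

turn right 161°, forward 10.7 m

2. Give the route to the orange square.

turn right 134°, forward 3.5 m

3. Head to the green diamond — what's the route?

turn right 169°, forward 6.1 m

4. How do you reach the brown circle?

turn right 155°, forward 9.1 m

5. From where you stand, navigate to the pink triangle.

turn left 141°, forward 2.3 m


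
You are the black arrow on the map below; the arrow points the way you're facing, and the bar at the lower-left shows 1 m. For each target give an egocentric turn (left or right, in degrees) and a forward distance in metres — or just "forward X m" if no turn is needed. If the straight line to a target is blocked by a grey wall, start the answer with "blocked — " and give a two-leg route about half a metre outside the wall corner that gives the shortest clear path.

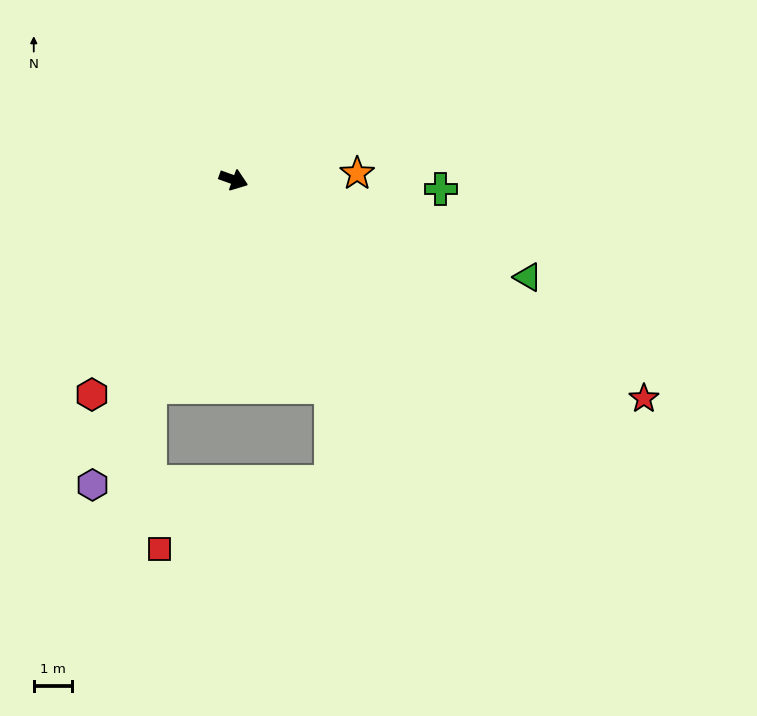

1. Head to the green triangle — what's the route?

forward 8.1 m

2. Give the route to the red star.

turn right 8°, forward 12.1 m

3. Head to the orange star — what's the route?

turn left 23°, forward 3.2 m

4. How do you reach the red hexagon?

turn right 104°, forward 6.7 m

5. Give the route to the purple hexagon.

turn right 95°, forward 8.8 m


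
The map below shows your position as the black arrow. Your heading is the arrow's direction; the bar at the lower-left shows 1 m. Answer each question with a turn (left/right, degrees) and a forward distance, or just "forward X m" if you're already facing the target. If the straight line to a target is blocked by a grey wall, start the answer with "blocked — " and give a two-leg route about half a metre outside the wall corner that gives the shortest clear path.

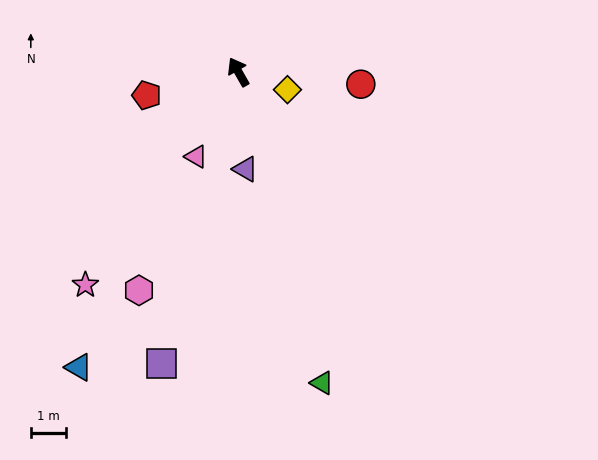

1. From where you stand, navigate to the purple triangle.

turn left 155°, forward 2.7 m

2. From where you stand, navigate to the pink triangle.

turn left 124°, forward 2.7 m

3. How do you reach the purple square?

turn left 136°, forward 8.5 m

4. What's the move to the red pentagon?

turn left 75°, forward 2.7 m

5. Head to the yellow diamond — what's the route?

turn right 140°, forward 1.5 m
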